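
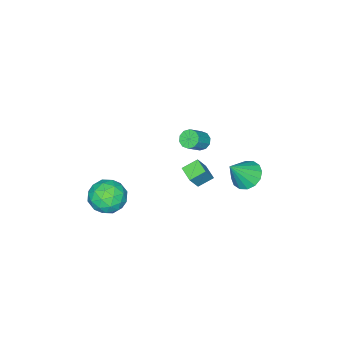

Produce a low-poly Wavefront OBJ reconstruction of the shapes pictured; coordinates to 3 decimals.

v -1.028 1.28 2.058
v -0.639 1.15 1.619
v 0.316 1.091 2.484
v -0.072 1.22 2.922
v -0.65 1.519 1.657
v 0.305 1.459 2.522
v -0.806 1.796 1.848
v 0.15 1.737 2.713
v -1.046 1.876 2.119
v -0.091 1.817 2.983
v -1.279 1.728 2.366
v -0.324 1.669 3.231
v -1.416 1.409 2.496
v -0.461 1.35 3.361
v -1.405 1.041 2.458
v -0.45 0.981 3.323
v -1.25 0.763 2.267
v -0.294 0.704 3.132
v -1.009 0.683 1.997
v -0.054 0.624 2.861
v -0.776 0.831 1.749
v 0.179 0.772 2.614
v -0.866 0.712 -1.176
v -1.618 1.204 -0.694
v -0.469 1.552 -1.415
v -1.221 2.044 -0.933
v -0.139 0.696 -0.027
v -0.891 1.188 0.455
v 0.258 1.536 -0.266
v -0.494 2.028 0.216
v 3.001 -0.875 -0.023
v 3.857 -0.276 -0.493
v 3.503 -2.364 -1.007
v 4.359 -1.765 -1.477
v 4.398 -2.045 -0.366
v 4.088 -1.124 0.242
v 3.272 -1.516 -1.742
v 2.962 -0.595 -1.134
v 4.025 -0.672 -1.556
v 4.721 -0.998 -0.706
v 2.639 -1.642 -0.794
v 3.335 -1.968 0.056
v 3.385 -0.445 -0.172
v 3.975 -2.195 -1.328
v 3.998 -2.36 -0.675
v 4.501 -2.007 -0.952
v 3.52 -0.943 0.26
v 4.024 -0.591 -0.016
v 4.342 -1.631 0.058
v 3.336 -2.049 -1.484
v 3.84 -1.697 -1.76
v 2.859 -0.633 -0.548
v 3.362 -0.28 -0.825
v 3.018 -1.009 -1.558
v 3.986 -0.325 -1.073
v 4.282 -1.2 -1.651
v 3.643 -1.054 -1.806
v 3.46 -0.513 -1.449
v 4.395 -0.517 -0.573
v 4.691 -1.392 -1.151
v 4.714 -1.557 -0.498
v 4.531 -1.016 -0.141
v 4.494 -0.75 -1.197
v 2.669 -1.248 -0.349
v 2.965 -2.123 -0.927
v 2.829 -1.624 -1.359
v 2.646 -1.083 -1.002
v 3.078 -1.44 0.151
v 3.374 -2.315 -0.427
v 3.9 -2.127 -0.051
v 3.717 -1.586 0.306
v 2.866 -1.89 -0.303
v -3.456 2.624 -2.097
v -2.669 2.744 -2.668
v -2.384 2.236 -0.703
v -2.76 3.203 -2.471
v -3.037 3.506 -2.173
v -3.426 3.573 -1.855
v -3.823 3.386 -1.602
v -4.122 2.994 -1.481
v -4.243 2.503 -1.525
v -4.152 2.045 -1.722
v -3.875 1.741 -2.02
v -3.486 1.675 -2.338
v -3.089 1.862 -2.591
v -2.79 2.254 -2.712
f 2 1 5
f 2 5 3
f 3 5 6
f 3 6 4
f 5 1 7
f 5 7 6
f 6 7 8
f 6 8 4
f 7 1 9
f 7 9 8
f 8 9 10
f 8 10 4
f 9 1 11
f 9 11 10
f 10 11 12
f 10 12 4
f 11 1 13
f 11 13 12
f 12 13 14
f 12 14 4
f 13 1 15
f 13 15 14
f 14 15 16
f 14 16 4
f 15 1 17
f 15 17 16
f 16 17 18
f 16 18 4
f 17 1 19
f 17 19 18
f 18 19 20
f 18 20 4
f 19 1 21
f 19 21 20
f 20 21 22
f 20 22 4
f 21 1 2
f 21 2 22
f 22 2 3
f 22 3 4
f 24 26 23
f 27 24 23
f 23 26 25
f 25 27 23
f 24 30 26
f 28 24 27
f 28 30 24
f 26 30 25
f 29 27 25
f 25 30 29
f 29 28 27
f 30 28 29
f 31 68 47
f 68 42 71
f 47 71 36
f 68 71 47
f 31 47 43
f 47 36 48
f 43 48 32
f 47 48 43
f 31 43 52
f 43 32 53
f 52 53 38
f 43 53 52
f 31 52 64
f 52 38 67
f 64 67 41
f 52 67 64
f 31 64 68
f 64 41 72
f 68 72 42
f 64 72 68
f 32 48 59
f 48 36 62
f 59 62 40
f 48 62 59
f 36 71 49
f 71 42 70
f 49 70 35
f 71 70 49
f 42 72 69
f 72 41 65
f 69 65 33
f 72 65 69
f 41 67 66
f 67 38 54
f 66 54 37
f 67 54 66
f 38 53 58
f 53 32 55
f 58 55 39
f 53 55 58
f 34 60 46
f 60 40 61
f 46 61 35
f 60 61 46
f 34 46 44
f 46 35 45
f 44 45 33
f 46 45 44
f 34 44 51
f 44 33 50
f 51 50 37
f 44 50 51
f 34 51 56
f 51 37 57
f 56 57 39
f 51 57 56
f 34 56 60
f 56 39 63
f 60 63 40
f 56 63 60
f 35 61 49
f 61 40 62
f 49 62 36
f 61 62 49
f 33 45 69
f 45 35 70
f 69 70 42
f 45 70 69
f 37 50 66
f 50 33 65
f 66 65 41
f 50 65 66
f 39 57 58
f 57 37 54
f 58 54 38
f 57 54 58
f 40 63 59
f 63 39 55
f 59 55 32
f 63 55 59
f 74 73 76
f 74 76 75
f 76 73 77
f 76 77 75
f 77 73 78
f 77 78 75
f 78 73 79
f 78 79 75
f 79 73 80
f 79 80 75
f 80 73 81
f 80 81 75
f 81 73 82
f 81 82 75
f 82 73 83
f 82 83 75
f 83 73 84
f 83 84 75
f 84 73 85
f 84 85 75
f 85 73 86
f 85 86 75
f 86 73 74
f 86 74 75



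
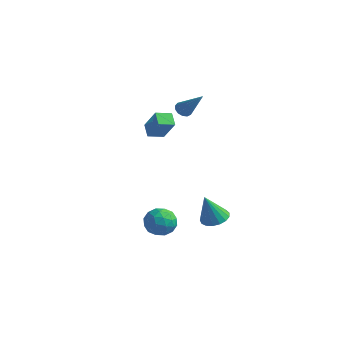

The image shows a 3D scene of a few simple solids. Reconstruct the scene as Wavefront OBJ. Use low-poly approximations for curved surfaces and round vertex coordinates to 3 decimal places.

v -3.857 -1.408 3.481
v -3.013 -1.546 4.701
v -3.418 -0.629 3.265
v -2.574 -0.767 4.485
v -3.286 -1.853 3.035
v -2.442 -1.991 4.255
v -2.847 -1.074 2.819
v -2.003 -1.212 4.039
v -1.263 1.177 -3.661
v -0.753 1.758 -3.39
v -1.537 0.623 -1.959
v -1.104 1.934 -3.389
v -1.492 1.936 -3.451
v -1.827 1.763 -3.561
v -2.033 1.457 -3.693
v -2.063 1.086 -3.819
v -1.909 0.736 -3.908
v -1.608 0.487 -3.94
v -1.227 0.396 -3.909
v -0.855 0.483 -3.821
v -0.576 0.73 -3.696
v -0.455 1.079 -3.563
v -0.519 1.45 -3.452
v -1.695 -2.285 -2.892
v -0.915 -2.748 -2.709
v -2.365 -2.952 -1.731
v -1.585 -3.415 -1.548
v -1.623 -2.5 -1.413
v -1.209 -2.088 -2.13
v -2.071 -3.612 -2.31
v -1.657 -3.2 -3.027
v -1.148 -3.568 -2.348
v -0.871 -2.881 -1.794
v -2.409 -2.819 -2.646
v -2.132 -2.132 -2.092
v -1.246 -2.458 -2.902
v -2.034 -3.242 -1.538
v -2.056 -2.704 -1.458
v -1.598 -2.977 -1.35
v -1.419 -2.07 -2.563
v -0.96 -2.342 -2.454
v -1.376 -2.197 -1.693
v -2.32 -3.358 -1.986
v -1.861 -3.63 -1.877
v -1.682 -2.723 -3.09
v -1.224 -2.996 -2.982
v -1.904 -3.503 -2.747
v -0.925 -3.212 -2.583
v -1.318 -3.604 -1.9
v -1.604 -3.72 -2.348
v -1.361 -3.478 -2.77
v -0.762 -2.809 -2.257
v -1.155 -3.2 -1.574
v -1.178 -2.663 -1.495
v -0.934 -2.421 -1.917
v -0.898 -3.29 -2.045
v -2.125 -2.5 -2.866
v -2.518 -2.891 -2.183
v -2.346 -3.279 -2.523
v -2.102 -3.037 -2.945
v -1.962 -2.096 -2.54
v -2.355 -2.488 -1.857
v -1.919 -2.222 -1.67
v -1.676 -1.98 -2.092
v -2.382 -2.41 -2.395
v -4.375 2.413 2.923
v -4.119 2.821 2.701
v -3.025 2.347 4.357
v -4.316 2.939 2.892
v -4.532 2.89 3.093
v -4.698 2.689 3.24
v -4.761 2.401 3.286
v -4.701 2.117 3.217
v -4.538 1.926 3.055
v -4.323 1.89 2.851
v -4.124 2.02 2.67
v -4.005 2.275 2.569
v -4.003 2.573 2.581
f 2 4 1
f 5 2 1
f 1 4 3
f 3 5 1
f 2 8 4
f 6 2 5
f 6 8 2
f 4 8 3
f 7 5 3
f 3 8 7
f 7 6 5
f 8 6 7
f 10 9 12
f 10 12 11
f 12 9 13
f 12 13 11
f 13 9 14
f 13 14 11
f 14 9 15
f 14 15 11
f 15 9 16
f 15 16 11
f 16 9 17
f 16 17 11
f 17 9 18
f 17 18 11
f 18 9 19
f 18 19 11
f 19 9 20
f 19 20 11
f 20 9 21
f 20 21 11
f 21 9 22
f 21 22 11
f 22 9 23
f 22 23 11
f 23 9 10
f 23 10 11
f 24 61 40
f 61 35 64
f 40 64 29
f 61 64 40
f 24 40 36
f 40 29 41
f 36 41 25
f 40 41 36
f 24 36 45
f 36 25 46
f 45 46 31
f 36 46 45
f 24 45 57
f 45 31 60
f 57 60 34
f 45 60 57
f 24 57 61
f 57 34 65
f 61 65 35
f 57 65 61
f 25 41 52
f 41 29 55
f 52 55 33
f 41 55 52
f 29 64 42
f 64 35 63
f 42 63 28
f 64 63 42
f 35 65 62
f 65 34 58
f 62 58 26
f 65 58 62
f 34 60 59
f 60 31 47
f 59 47 30
f 60 47 59
f 31 46 51
f 46 25 48
f 51 48 32
f 46 48 51
f 27 53 39
f 53 33 54
f 39 54 28
f 53 54 39
f 27 39 37
f 39 28 38
f 37 38 26
f 39 38 37
f 27 37 44
f 37 26 43
f 44 43 30
f 37 43 44
f 27 44 49
f 44 30 50
f 49 50 32
f 44 50 49
f 27 49 53
f 49 32 56
f 53 56 33
f 49 56 53
f 28 54 42
f 54 33 55
f 42 55 29
f 54 55 42
f 26 38 62
f 38 28 63
f 62 63 35
f 38 63 62
f 30 43 59
f 43 26 58
f 59 58 34
f 43 58 59
f 32 50 51
f 50 30 47
f 51 47 31
f 50 47 51
f 33 56 52
f 56 32 48
f 52 48 25
f 56 48 52
f 67 66 69
f 67 69 68
f 69 66 70
f 69 70 68
f 70 66 71
f 70 71 68
f 71 66 72
f 71 72 68
f 72 66 73
f 72 73 68
f 73 66 74
f 73 74 68
f 74 66 75
f 74 75 68
f 75 66 76
f 75 76 68
f 76 66 77
f 76 77 68
f 77 66 78
f 77 78 68
f 78 66 67
f 78 67 68



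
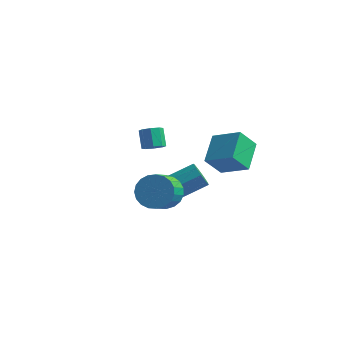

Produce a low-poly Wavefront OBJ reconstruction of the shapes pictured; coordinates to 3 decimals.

v -0.176 0.295 -0.728
v 0.38 0.052 -1.234
v 1.392 0.962 -0.558
v 0.836 1.205 -0.052
v 0.124 0.484 -1.433
v 1.137 1.395 -0.758
v -0.272 0.828 -1.303
v 0.741 1.738 -0.628
v -0.623 0.922 -0.903
v 0.389 1.833 -0.228
v -0.765 0.723 -0.422
v 0.247 1.633 0.254
v -0.632 0.323 -0.083
v 0.381 1.234 0.592
v -0.285 -0.09 -0.046
v 0.727 0.821 0.629
v 0.113 -0.323 -0.328
v 1.125 0.588 0.347
v 0.375 -0.267 -0.797
v 1.388 0.644 -0.122
v 0.66 -2.75 1.088
v 1.057 -3.283 0.289
v 1.158 -4.563 1.192
v 0.76 -4.03 1.992
v 1.413 -3.123 0.476
v 1.514 -4.403 1.379
v 1.638 -2.899 0.769
v 1.739 -4.178 1.672
v 1.694 -2.648 1.117
v 1.795 -3.928 2.02
v 1.571 -2.416 1.46
v 1.672 -3.696 2.364
v 1.291 -2.241 1.739
v 1.392 -3.521 2.643
v 0.901 -2.154 1.905
v 1.002 -3.434 2.809
v 0.47 -2.17 1.931
v 0.571 -3.45 2.834
v 0.071 -2.287 1.81
v 0.172 -3.567 2.714
v -0.226 -2.483 1.565
v -0.125 -3.763 2.468
v -0.369 -2.726 1.237
v -0.269 -4.006 2.141
v -0.335 -2.973 0.884
v -0.235 -4.253 1.787
v -0.129 -3.181 0.565
v -0.028 -4.461 1.469
v 0.213 -3.315 0.338
v 0.314 -4.595 1.241
v 0.633 -3.351 0.24
v 0.734 -4.631 1.143
v -2.677 2.754 0.005
v -2.109 3.081 0.08
v -2.595 3.714 0.99
v -3.163 3.386 0.915
v -2.422 3.309 -0.245
v -2.907 3.941 0.665
v -2.885 3.211 -0.423
v -3.37 3.844 0.487
v -3.226 2.845 -0.351
v -3.711 3.478 0.559
v -3.245 2.426 -0.07
v -3.731 3.059 0.84
v -2.933 2.199 0.255
v -3.418 2.831 1.165
v -2.47 2.296 0.433
v -2.955 2.929 1.343
v -2.129 2.662 0.361
v -2.614 3.295 1.271
v 1.842 -0.548 2.399
v 3.416 -0.636 3.203
v 1.526 1.081 3.194
v 3.1 0.994 3.998
v 2.46 0.126 1.262
v 4.034 0.039 2.066
v 2.144 1.756 2.057
v 3.718 1.668 2.861
v 1.648 2.434 1.731
v 1.985 2.097 1.5
v 2.252 2.246 2.889
v 2.099 2.322 1.477
v 2.11 2.573 1.512
v 2.015 2.792 1.597
v 1.835 2.929 1.713
v 1.613 2.953 1.833
v 1.399 2.858 1.93
v 1.241 2.665 1.981
v 1.177 2.42 1.974
v 1.221 2.178 1.912
v 1.362 1.994 1.809
v 1.569 1.912 1.687
v 1.794 1.949 1.576
f 2 1 5
f 2 5 3
f 3 5 6
f 3 6 4
f 5 1 7
f 5 7 6
f 6 7 8
f 6 8 4
f 7 1 9
f 7 9 8
f 8 9 10
f 8 10 4
f 9 1 11
f 9 11 10
f 10 11 12
f 10 12 4
f 11 1 13
f 11 13 12
f 12 13 14
f 12 14 4
f 13 1 15
f 13 15 14
f 14 15 16
f 14 16 4
f 15 1 17
f 15 17 16
f 16 17 18
f 16 18 4
f 17 1 19
f 17 19 18
f 18 19 20
f 18 20 4
f 19 1 2
f 19 2 20
f 20 2 3
f 20 3 4
f 22 21 25
f 22 25 23
f 23 25 26
f 23 26 24
f 25 21 27
f 25 27 26
f 26 27 28
f 26 28 24
f 27 21 29
f 27 29 28
f 28 29 30
f 28 30 24
f 29 21 31
f 29 31 30
f 30 31 32
f 30 32 24
f 31 21 33
f 31 33 32
f 32 33 34
f 32 34 24
f 33 21 35
f 33 35 34
f 34 35 36
f 34 36 24
f 35 21 37
f 35 37 36
f 36 37 38
f 36 38 24
f 37 21 39
f 37 39 38
f 38 39 40
f 38 40 24
f 39 21 41
f 39 41 40
f 40 41 42
f 40 42 24
f 41 21 43
f 41 43 42
f 42 43 44
f 42 44 24
f 43 21 45
f 43 45 44
f 44 45 46
f 44 46 24
f 45 21 47
f 45 47 46
f 46 47 48
f 46 48 24
f 47 21 49
f 47 49 48
f 48 49 50
f 48 50 24
f 49 21 51
f 49 51 50
f 50 51 52
f 50 52 24
f 51 21 22
f 51 22 52
f 52 22 23
f 52 23 24
f 54 53 57
f 54 57 55
f 55 57 58
f 55 58 56
f 57 53 59
f 57 59 58
f 58 59 60
f 58 60 56
f 59 53 61
f 59 61 60
f 60 61 62
f 60 62 56
f 61 53 63
f 61 63 62
f 62 63 64
f 62 64 56
f 63 53 65
f 63 65 64
f 64 65 66
f 64 66 56
f 65 53 67
f 65 67 66
f 66 67 68
f 66 68 56
f 67 53 69
f 67 69 68
f 68 69 70
f 68 70 56
f 69 53 54
f 69 54 70
f 70 54 55
f 70 55 56
f 72 74 71
f 75 72 71
f 71 74 73
f 73 75 71
f 72 78 74
f 76 72 75
f 76 78 72
f 74 78 73
f 77 75 73
f 73 78 77
f 77 76 75
f 78 76 77
f 80 79 82
f 80 82 81
f 82 79 83
f 82 83 81
f 83 79 84
f 83 84 81
f 84 79 85
f 84 85 81
f 85 79 86
f 85 86 81
f 86 79 87
f 86 87 81
f 87 79 88
f 87 88 81
f 88 79 89
f 88 89 81
f 89 79 90
f 89 90 81
f 90 79 91
f 90 91 81
f 91 79 92
f 91 92 81
f 92 79 93
f 92 93 81
f 93 79 80
f 93 80 81



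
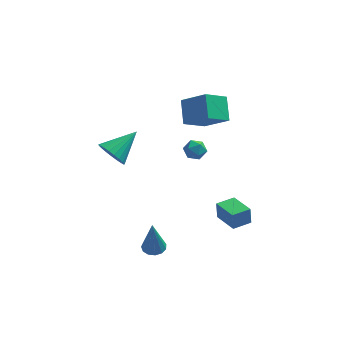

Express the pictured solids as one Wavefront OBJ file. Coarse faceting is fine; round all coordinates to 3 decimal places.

v 3.02 -3.669 -2.072
v 2.962 -3.537 -1.123
v 2.216 -2.47 -2.289
v 2.157 -2.338 -1.34
v 3.903 -3.082 -2.1
v 3.844 -2.95 -1.151
v 3.098 -1.883 -2.317
v 3.04 -1.751 -1.368
v 0.329 3.058 -1.743
v 0.778 3.566 -1.832
v 1.162 2.334 -1.668
v 1.611 2.842 -1.757
v 1.247 2.805 -1.18
v 0.732 3.252 -1.226
v 1.208 2.648 -2.274
v 0.693 3.095 -2.32
v 1.321 3.312 -2.16
v 1.345 3.409 -1.484
v 0.595 2.491 -2.016
v 0.619 2.588 -1.34
v -0.941 -2.785 -4.549
v -0.329 -2.602 -4.507
v -0.999 -3.075 -2.491
v -0.527 -2.303 -4.47
v -0.857 -2.157 -4.459
v -1.213 -2.21 -4.476
v -1.483 -2.446 -4.517
v -1.581 -2.789 -4.568
v -1.476 -3.131 -4.613
v -1.201 -3.363 -4.638
v -0.843 -3.412 -4.635
v -0.517 -3.261 -4.605
v -0.325 -2.96 -4.557
v -3.126 -0.797 1.034
v -2.69 -1.518 1.32
v -1.914 0.297 1.946
v -2.517 -1.445 1.001
v -2.449 -1.259 0.688
v -2.498 -0.994 0.435
v -2.655 -0.694 0.286
v -2.895 -0.413 0.265
v -3.174 -0.197 0.378
v -3.445 -0.086 0.604
v -3.66 -0.097 0.905
v -3.784 -0.23 1.228
v -3.793 -0.46 1.517
v -3.688 -0.749 1.723
v -3.485 -1.046 1.81
v -3.22 -1.3 1.762
v -2.939 -1.467 1.589
v 1.646 2.262 1.461
v 1.481 3.455 2.389
v 0.356 2.909 0.402
v 0.192 4.102 1.33
v 2.728 3.058 0.63
v 2.564 4.251 1.558
v 1.439 3.705 -0.429
v 1.274 4.898 0.499
f 2 4 1
f 5 2 1
f 1 4 3
f 3 5 1
f 2 8 4
f 6 2 5
f 6 8 2
f 4 8 3
f 7 5 3
f 3 8 7
f 7 6 5
f 8 6 7
f 9 20 14
f 9 14 10
f 9 10 16
f 9 16 19
f 9 19 20
f 10 14 18
f 14 20 13
f 20 19 11
f 19 16 15
f 16 10 17
f 12 18 13
f 12 13 11
f 12 11 15
f 12 15 17
f 12 17 18
f 13 18 14
f 11 13 20
f 15 11 19
f 17 15 16
f 18 17 10
f 22 21 24
f 22 24 23
f 24 21 25
f 24 25 23
f 25 21 26
f 25 26 23
f 26 21 27
f 26 27 23
f 27 21 28
f 27 28 23
f 28 21 29
f 28 29 23
f 29 21 30
f 29 30 23
f 30 21 31
f 30 31 23
f 31 21 32
f 31 32 23
f 32 21 33
f 32 33 23
f 33 21 22
f 33 22 23
f 35 34 37
f 35 37 36
f 37 34 38
f 37 38 36
f 38 34 39
f 38 39 36
f 39 34 40
f 39 40 36
f 40 34 41
f 40 41 36
f 41 34 42
f 41 42 36
f 42 34 43
f 42 43 36
f 43 34 44
f 43 44 36
f 44 34 45
f 44 45 36
f 45 34 46
f 45 46 36
f 46 34 47
f 46 47 36
f 47 34 48
f 47 48 36
f 48 34 49
f 48 49 36
f 49 34 50
f 49 50 36
f 50 34 35
f 50 35 36
f 52 54 51
f 55 52 51
f 51 54 53
f 53 55 51
f 52 58 54
f 56 52 55
f 56 58 52
f 54 58 53
f 57 55 53
f 53 58 57
f 57 56 55
f 58 56 57



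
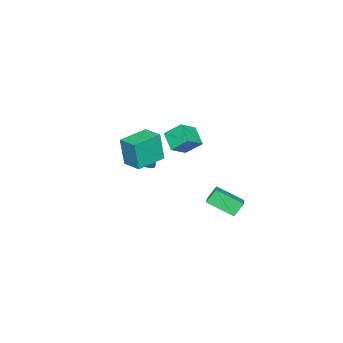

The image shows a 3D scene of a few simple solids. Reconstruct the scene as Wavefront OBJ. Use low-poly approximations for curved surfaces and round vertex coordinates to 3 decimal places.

v -3.645 1.425 -3.328
v -2.495 1.906 -2.784
v -3.919 3.06 -4.194
v -2.769 3.541 -3.65
v -3.111 1.079 -4.15
v -1.961 1.56 -3.606
v -3.385 2.714 -5.016
v -2.235 3.195 -4.472
v -0.998 -2.089 -0.424
v -0.543 -1.727 0.401
v -2.542 -1.811 0.304
v -0.597 -1.36 0.147
v -0.73 -1.137 -0.22
v -0.916 -1.103 -0.627
v -1.118 -1.265 -0.995
v -1.297 -1.589 -1.249
v -1.416 -2.013 -1.34
v -1.453 -2.452 -1.25
v -1.399 -2.819 -0.996
v -1.266 -3.041 -0.629
v -1.08 -3.075 -0.221
v -0.877 -2.914 0.147
v -0.699 -2.589 0.401
v -0.58 -2.166 0.492
v 0.83 1.596 2.149
v 0.082 0.799 2.815
v 0.586 2.509 2.967
v -0.162 1.712 3.633
v 1.862 1.228 2.867
v 1.114 0.431 3.533
v 1.618 2.141 3.685
v 0.87 1.344 4.351
v 0.131 -0.923 1.051
v 0.149 -1.17 2.894
v 0.62 0.207 1.198
v 0.638 -0.04 3.041
v 1.822 -1.64 0.939
v 1.84 -1.887 2.782
v 2.311 -0.51 1.086
v 2.329 -0.757 2.929
f 2 4 1
f 5 2 1
f 1 4 3
f 3 5 1
f 2 8 4
f 6 2 5
f 6 8 2
f 4 8 3
f 7 5 3
f 3 8 7
f 7 6 5
f 8 6 7
f 10 9 12
f 10 12 11
f 12 9 13
f 12 13 11
f 13 9 14
f 13 14 11
f 14 9 15
f 14 15 11
f 15 9 16
f 15 16 11
f 16 9 17
f 16 17 11
f 17 9 18
f 17 18 11
f 18 9 19
f 18 19 11
f 19 9 20
f 19 20 11
f 20 9 21
f 20 21 11
f 21 9 22
f 21 22 11
f 22 9 23
f 22 23 11
f 23 9 24
f 23 24 11
f 24 9 10
f 24 10 11
f 26 28 25
f 29 26 25
f 25 28 27
f 27 29 25
f 26 32 28
f 30 26 29
f 30 32 26
f 28 32 27
f 31 29 27
f 27 32 31
f 31 30 29
f 32 30 31
f 34 36 33
f 37 34 33
f 33 36 35
f 35 37 33
f 34 40 36
f 38 34 37
f 38 40 34
f 36 40 35
f 39 37 35
f 35 40 39
f 39 38 37
f 40 38 39



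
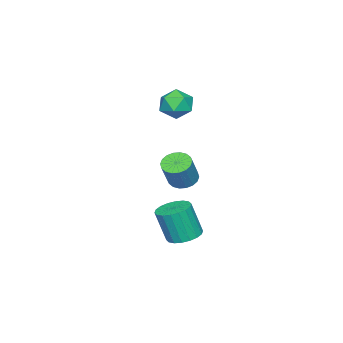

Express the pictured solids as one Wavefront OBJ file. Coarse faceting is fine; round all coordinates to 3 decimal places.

v 2.324 -0.273 -0.463
v 2.927 -0.124 -0.829
v 3.698 -0.039 0.478
v 3.096 -0.187 0.843
v 2.803 0.166 -0.775
v 3.574 0.252 0.532
v 2.584 0.37 -0.659
v 3.355 0.455 0.648
v 2.314 0.446 -0.504
v 3.085 0.532 0.803
v 2.046 0.38 -0.342
v 2.817 0.465 0.965
v 1.833 0.184 -0.203
v 2.604 0.27 1.104
v 1.717 -0.102 -0.116
v 2.488 -0.016 1.191
v 1.722 -0.421 -0.098
v 2.493 -0.336 1.209
v 1.846 -0.712 -0.152
v 2.617 -0.626 1.155
v 2.065 -0.915 -0.268
v 2.836 -0.83 1.039
v 2.335 -0.992 -0.423
v 3.106 -0.906 0.884
v 2.603 -0.925 -0.585
v 3.374 -0.84 0.722
v 2.816 -0.73 -0.724
v 3.587 -0.644 0.583
v 2.932 -0.444 -0.811
v 3.703 -0.358 0.496
v -0.929 -2.171 2.948
v -0.368 -2.396 2.233
v -1.992 -3.104 2.407
v -1.431 -3.329 1.692
v -1.217 -3.606 2.56
v -0.56 -3.029 2.894
v -1.8 -2.471 1.746
v -1.143 -1.894 2.08
v -0.906 -2.581 1.49
v -0.546 -3.283 1.994
v -1.814 -2.217 2.646
v -1.454 -2.919 3.15
v 2.107 -0.331 -4.274
v 2.909 0.006 -4.272
v 3.115 -0.492 -2.544
v 2.313 -0.829 -2.546
v 2.69 0.305 -4.16
v 2.895 -0.193 -2.432
v 2.355 0.478 -4.071
v 2.561 -0.02 -2.343
v 1.971 0.49 -4.021
v 2.177 -0.007 -2.293
v 1.614 0.34 -4.022
v 1.82 -0.158 -2.294
v 1.355 0.057 -4.073
v 1.561 -0.441 -2.345
v 1.245 -0.303 -4.163
v 1.45 -0.8 -2.435
v 1.305 -0.668 -4.276
v 1.511 -1.166 -2.548
v 1.525 -0.967 -4.388
v 1.73 -1.465 -2.66
v 1.859 -1.14 -4.477
v 2.065 -1.638 -2.749
v 2.243 -1.153 -4.527
v 2.449 -1.65 -2.799
v 2.6 -1.002 -4.526
v 2.806 -1.5 -2.798
v 2.859 -0.719 -4.475
v 3.065 -1.217 -2.747
v 2.97 -0.36 -4.385
v 3.175 -0.857 -2.657
f 2 1 5
f 2 5 3
f 3 5 6
f 3 6 4
f 5 1 7
f 5 7 6
f 6 7 8
f 6 8 4
f 7 1 9
f 7 9 8
f 8 9 10
f 8 10 4
f 9 1 11
f 9 11 10
f 10 11 12
f 10 12 4
f 11 1 13
f 11 13 12
f 12 13 14
f 12 14 4
f 13 1 15
f 13 15 14
f 14 15 16
f 14 16 4
f 15 1 17
f 15 17 16
f 16 17 18
f 16 18 4
f 17 1 19
f 17 19 18
f 18 19 20
f 18 20 4
f 19 1 21
f 19 21 20
f 20 21 22
f 20 22 4
f 21 1 23
f 21 23 22
f 22 23 24
f 22 24 4
f 23 1 25
f 23 25 24
f 24 25 26
f 24 26 4
f 25 1 27
f 25 27 26
f 26 27 28
f 26 28 4
f 27 1 29
f 27 29 28
f 28 29 30
f 28 30 4
f 29 1 2
f 29 2 30
f 30 2 3
f 30 3 4
f 31 42 36
f 31 36 32
f 31 32 38
f 31 38 41
f 31 41 42
f 32 36 40
f 36 42 35
f 42 41 33
f 41 38 37
f 38 32 39
f 34 40 35
f 34 35 33
f 34 33 37
f 34 37 39
f 34 39 40
f 35 40 36
f 33 35 42
f 37 33 41
f 39 37 38
f 40 39 32
f 44 43 47
f 44 47 45
f 45 47 48
f 45 48 46
f 47 43 49
f 47 49 48
f 48 49 50
f 48 50 46
f 49 43 51
f 49 51 50
f 50 51 52
f 50 52 46
f 51 43 53
f 51 53 52
f 52 53 54
f 52 54 46
f 53 43 55
f 53 55 54
f 54 55 56
f 54 56 46
f 55 43 57
f 55 57 56
f 56 57 58
f 56 58 46
f 57 43 59
f 57 59 58
f 58 59 60
f 58 60 46
f 59 43 61
f 59 61 60
f 60 61 62
f 60 62 46
f 61 43 63
f 61 63 62
f 62 63 64
f 62 64 46
f 63 43 65
f 63 65 64
f 64 65 66
f 64 66 46
f 65 43 67
f 65 67 66
f 66 67 68
f 66 68 46
f 67 43 69
f 67 69 68
f 68 69 70
f 68 70 46
f 69 43 71
f 69 71 70
f 70 71 72
f 70 72 46
f 71 43 44
f 71 44 72
f 72 44 45
f 72 45 46



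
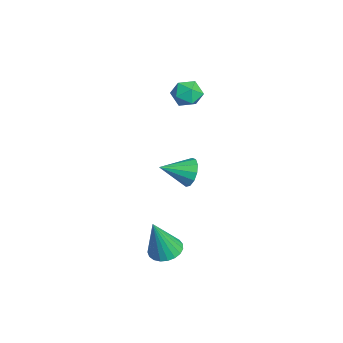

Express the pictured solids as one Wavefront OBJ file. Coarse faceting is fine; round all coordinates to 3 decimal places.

v 2.229 1.514 1.615
v 2.541 1.302 1.061
v 2.271 0.346 2.085
v 2.812 1.409 1.302
v 2.898 1.549 1.642
v 2.771 1.678 1.973
v 2.472 1.755 2.191
v 2.097 1.755 2.226
v 1.763 1.679 2.067
v 1.577 1.551 1.764
v 1.598 1.411 1.414
v 1.82 1.303 1.128
v 2.171 1.263 0.996
v 3.171 0.417 -1.923
v 3.665 0.894 -1.855
v 3.429 -0.097 -0.197
v 3.43 1.04 -1.777
v 3.151 1.077 -1.723
v 2.875 1.001 -1.705
v 2.65 0.824 -1.724
v 2.515 0.576 -1.778
v 2.494 0.301 -1.856
v 2.589 0.046 -1.947
v 2.786 -0.145 -2.033
v 3.048 -0.238 -2.1
v 3.332 -0.218 -2.137
v 3.588 -0.089 -2.137
v 3.772 0.128 -2.099
v 3.852 0.396 -2.032
v 3.814 0.667 -1.945
v -1.638 2.762 3.259
v -1.239 2.23 3.028
v -2.521 2.05 3.372
v -2.122 1.518 3.141
v -1.993 1.807 3.77
v -1.447 2.247 3.7
v -2.313 2.033 2.7
v -1.767 2.473 2.63
v -1.656 1.779 2.682
v -1.458 1.64 3.343
v -2.302 2.64 3.057
v -2.104 2.501 3.718
f 2 1 4
f 2 4 3
f 4 1 5
f 4 5 3
f 5 1 6
f 5 6 3
f 6 1 7
f 6 7 3
f 7 1 8
f 7 8 3
f 8 1 9
f 8 9 3
f 9 1 10
f 9 10 3
f 10 1 11
f 10 11 3
f 11 1 12
f 11 12 3
f 12 1 13
f 12 13 3
f 13 1 2
f 13 2 3
f 15 14 17
f 15 17 16
f 17 14 18
f 17 18 16
f 18 14 19
f 18 19 16
f 19 14 20
f 19 20 16
f 20 14 21
f 20 21 16
f 21 14 22
f 21 22 16
f 22 14 23
f 22 23 16
f 23 14 24
f 23 24 16
f 24 14 25
f 24 25 16
f 25 14 26
f 25 26 16
f 26 14 27
f 26 27 16
f 27 14 28
f 27 28 16
f 28 14 29
f 28 29 16
f 29 14 30
f 29 30 16
f 30 14 15
f 30 15 16
f 31 42 36
f 31 36 32
f 31 32 38
f 31 38 41
f 31 41 42
f 32 36 40
f 36 42 35
f 42 41 33
f 41 38 37
f 38 32 39
f 34 40 35
f 34 35 33
f 34 33 37
f 34 37 39
f 34 39 40
f 35 40 36
f 33 35 42
f 37 33 41
f 39 37 38
f 40 39 32



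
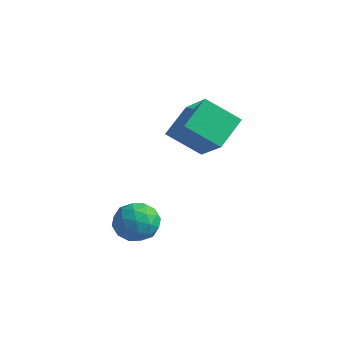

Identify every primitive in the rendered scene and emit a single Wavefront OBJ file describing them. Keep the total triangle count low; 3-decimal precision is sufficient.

v 3.133 -2.419 0.652
v 3.897 -2.225 0.005
v 2.683 -3.715 -0.265
v 3.447 -3.521 -0.912
v 3.65 -3.857 0.029
v 3.927 -3.056 0.596
v 2.653 -2.884 -0.856
v 2.93 -2.083 -0.289
v 3.6 -2.513 -0.928
v 4.216 -3.114 -0.38
v 2.364 -2.826 0.12
v 2.98 -3.427 0.668
v 3.554 -2.208 0.409
v 3.026 -3.732 -0.669
v 3.145 -3.929 -0.116
v 3.594 -3.815 -0.496
v 3.572 -2.696 0.757
v 4.021 -2.583 0.376
v 3.876 -3.541 0.39
v 2.559 -3.357 -0.636
v 3.008 -3.244 -1.017
v 2.986 -2.125 0.236
v 3.435 -2.011 -0.144
v 2.704 -2.399 -0.65
v 3.829 -2.264 -0.52
v 3.564 -3.026 -1.059
v 3.097 -2.651 -1.026
v 3.261 -2.18 -0.692
v 4.191 -2.617 -0.198
v 3.927 -3.379 -0.737
v 4.046 -3.576 -0.184
v 4.209 -3.105 0.15
v 4.016 -2.786 -0.746
v 2.653 -2.561 0.477
v 2.389 -3.323 -0.062
v 2.371 -2.835 -0.41
v 2.534 -2.364 -0.076
v 3.016 -2.914 0.799
v 2.751 -3.676 0.26
v 3.319 -3.76 0.432
v 3.483 -3.289 0.766
v 2.564 -3.154 0.486
v 2.213 -0.242 3.406
v 3.803 -0.813 4.62
v 2.004 1.181 4.35
v 3.594 0.609 5.564
v 3.366 0.651 2.316
v 4.956 0.079 3.53
v 3.157 2.073 3.26
v 4.747 1.502 4.474
f 1 38 17
f 38 12 41
f 17 41 6
f 38 41 17
f 1 17 13
f 17 6 18
f 13 18 2
f 17 18 13
f 1 13 22
f 13 2 23
f 22 23 8
f 13 23 22
f 1 22 34
f 22 8 37
f 34 37 11
f 22 37 34
f 1 34 38
f 34 11 42
f 38 42 12
f 34 42 38
f 2 18 29
f 18 6 32
f 29 32 10
f 18 32 29
f 6 41 19
f 41 12 40
f 19 40 5
f 41 40 19
f 12 42 39
f 42 11 35
f 39 35 3
f 42 35 39
f 11 37 36
f 37 8 24
f 36 24 7
f 37 24 36
f 8 23 28
f 23 2 25
f 28 25 9
f 23 25 28
f 4 30 16
f 30 10 31
f 16 31 5
f 30 31 16
f 4 16 14
f 16 5 15
f 14 15 3
f 16 15 14
f 4 14 21
f 14 3 20
f 21 20 7
f 14 20 21
f 4 21 26
f 21 7 27
f 26 27 9
f 21 27 26
f 4 26 30
f 26 9 33
f 30 33 10
f 26 33 30
f 5 31 19
f 31 10 32
f 19 32 6
f 31 32 19
f 3 15 39
f 15 5 40
f 39 40 12
f 15 40 39
f 7 20 36
f 20 3 35
f 36 35 11
f 20 35 36
f 9 27 28
f 27 7 24
f 28 24 8
f 27 24 28
f 10 33 29
f 33 9 25
f 29 25 2
f 33 25 29
f 44 46 43
f 47 44 43
f 43 46 45
f 45 47 43
f 44 50 46
f 48 44 47
f 48 50 44
f 46 50 45
f 49 47 45
f 45 50 49
f 49 48 47
f 50 48 49



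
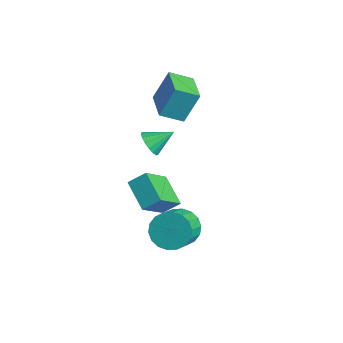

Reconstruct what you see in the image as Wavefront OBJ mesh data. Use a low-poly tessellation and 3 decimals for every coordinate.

v -4.194 2.639 0.475
v -4.045 3.428 2.03
v -3.664 3.647 -0.087
v -3.515 4.436 1.468
v -2.565 1.904 0.692
v -2.416 2.693 2.247
v -2.035 2.912 0.13
v -1.886 3.701 1.685
v 1.095 0.563 -3.994
v 1.758 1.276 -3.765
v 2.549 0.229 -2.797
v 1.885 -0.483 -3.026
v 1.445 1.328 -3.453
v 2.236 0.281 -2.485
v 1.063 1.229 -3.248
v 1.853 0.182 -2.28
v 0.687 0.998 -3.191
v 1.477 -0.049 -2.223
v 0.392 0.681 -3.293
v 1.182 -0.366 -2.325
v 0.236 0.34 -3.533
v 1.026 -0.707 -2.566
v 0.25 0.044 -3.865
v 1.04 -1.003 -2.898
v 0.431 -0.149 -4.223
v 1.222 -1.196 -3.255
v 0.744 -0.201 -4.535
v 1.535 -1.248 -3.567
v 1.127 -0.102 -4.74
v 1.917 -1.149 -3.772
v 1.503 0.129 -4.797
v 2.293 -0.918 -3.829
v 1.798 0.446 -4.695
v 2.588 -0.601 -3.727
v 1.954 0.787 -4.454
v 2.744 -0.26 -3.487
v 1.94 1.083 -4.122
v 2.73 0.036 -3.155
v -1.441 0.639 0.084
v -0.966 0.768 -0.428
v -1.019 1.681 0.736
v -1.242 0.941 -0.527
v -1.563 1.045 -0.486
v -1.856 1.056 -0.314
v -2.054 0.971 -0.051
v -2.111 0.81 0.243
v -2.015 0.611 0.5
v -1.788 0.417 0.662
v -1.481 0.274 0.692
v -1.165 0.215 0.582
v -0.912 0.253 0.358
v -0.78 0.379 0.071
v -0.8 0.565 -0.212
v -2.888 1.471 -4.606
v -2.373 0.031 -3.152
v -2.501 2.222 -4
v -1.985 0.782 -2.546
v -1.375 1.278 -5.334
v -0.859 -0.162 -3.88
v -0.987 2.029 -4.728
v -0.472 0.589 -3.274
f 2 4 1
f 5 2 1
f 1 4 3
f 3 5 1
f 2 8 4
f 6 2 5
f 6 8 2
f 4 8 3
f 7 5 3
f 3 8 7
f 7 6 5
f 8 6 7
f 10 9 13
f 10 13 11
f 11 13 14
f 11 14 12
f 13 9 15
f 13 15 14
f 14 15 16
f 14 16 12
f 15 9 17
f 15 17 16
f 16 17 18
f 16 18 12
f 17 9 19
f 17 19 18
f 18 19 20
f 18 20 12
f 19 9 21
f 19 21 20
f 20 21 22
f 20 22 12
f 21 9 23
f 21 23 22
f 22 23 24
f 22 24 12
f 23 9 25
f 23 25 24
f 24 25 26
f 24 26 12
f 25 9 27
f 25 27 26
f 26 27 28
f 26 28 12
f 27 9 29
f 27 29 28
f 28 29 30
f 28 30 12
f 29 9 31
f 29 31 30
f 30 31 32
f 30 32 12
f 31 9 33
f 31 33 32
f 32 33 34
f 32 34 12
f 33 9 35
f 33 35 34
f 34 35 36
f 34 36 12
f 35 9 37
f 35 37 36
f 36 37 38
f 36 38 12
f 37 9 10
f 37 10 38
f 38 10 11
f 38 11 12
f 40 39 42
f 40 42 41
f 42 39 43
f 42 43 41
f 43 39 44
f 43 44 41
f 44 39 45
f 44 45 41
f 45 39 46
f 45 46 41
f 46 39 47
f 46 47 41
f 47 39 48
f 47 48 41
f 48 39 49
f 48 49 41
f 49 39 50
f 49 50 41
f 50 39 51
f 50 51 41
f 51 39 52
f 51 52 41
f 52 39 53
f 52 53 41
f 53 39 40
f 53 40 41
f 55 57 54
f 58 55 54
f 54 57 56
f 56 58 54
f 55 61 57
f 59 55 58
f 59 61 55
f 57 61 56
f 60 58 56
f 56 61 60
f 60 59 58
f 61 59 60



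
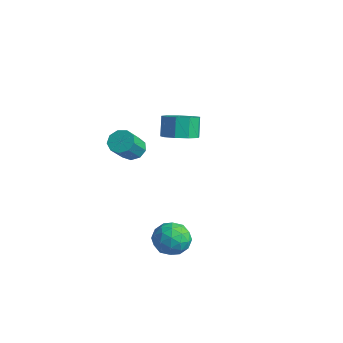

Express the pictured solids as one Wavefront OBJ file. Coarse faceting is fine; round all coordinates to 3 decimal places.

v -1.934 -0.162 -0.551
v -1.595 -0.519 -0.976
v -1.227 -1.434 0.087
v -1.566 -1.078 0.511
v -1.334 -0.206 -0.797
v -0.966 -1.122 0.265
v -1.354 0.127 -0.503
v -0.986 -0.788 0.559
v -1.645 0.325 -0.232
v -1.277 -0.591 0.831
v -2.072 0.295 -0.11
v -1.704 -0.621 0.953
v -2.434 0.051 -0.194
v -2.066 -0.865 0.868
v -2.562 -0.293 -0.446
v -2.194 -1.208 0.617
v -2.396 -0.575 -0.747
v -2.028 -1.491 0.316
v -2.014 -0.665 -0.956
v -1.646 -1.58 0.106
v 2.075 -0.687 -4.367
v 2.707 -0.579 -3.715
v 1.553 -1.881 -3.665
v 2.185 -1.773 -3.013
v 1.502 -1.17 -3.091
v 1.824 -0.432 -3.525
v 2.436 -2.028 -3.855
v 2.758 -1.29 -4.289
v 2.93 -1.408 -3.398
v 2.353 -0.878 -2.926
v 1.907 -1.582 -4.454
v 1.33 -1.052 -3.982
v 2.437 -0.528 -4.103
v 1.823 -1.932 -3.277
v 1.422 -1.577 -3.323
v 1.793 -1.514 -2.94
v 1.918 -0.442 -3.991
v 2.289 -0.379 -3.607
v 1.581 -0.726 -3.241
v 1.971 -2.081 -3.773
v 2.342 -2.018 -3.389
v 2.467 -0.946 -4.44
v 2.838 -0.883 -4.057
v 2.679 -1.734 -4.139
v 2.939 -0.952 -3.533
v 2.633 -1.654 -3.121
v 2.78 -1.804 -3.616
v 2.969 -1.37 -3.871
v 2.6 -0.641 -3.256
v 2.293 -1.343 -2.843
v 1.892 -0.988 -2.889
v 2.081 -0.554 -3.144
v 2.731 -1.128 -3.07
v 1.967 -1.117 -4.537
v 1.66 -1.819 -4.124
v 2.179 -1.906 -4.236
v 2.368 -1.472 -4.491
v 1.627 -0.806 -4.259
v 1.321 -1.508 -3.847
v 1.291 -1.09 -3.509
v 1.48 -0.656 -3.764
v 1.529 -1.332 -4.31
v -3.19 3.56 -2.042
v -2.751 2.899 -1.596
v -3.172 3.299 -0.591
v -3.61 3.96 -1.038
v -2.387 3.402 -1.643
v -2.808 3.802 -0.639
v -2.399 3.979 -1.877
v -2.819 4.378 -0.873
v -2.78 4.359 -2.189
v -3.201 4.759 -1.184
v -3.353 4.366 -2.432
v -3.774 4.766 -1.427
v -3.85 3.996 -2.492
v -4.271 4.395 -1.488
v -4.037 3.421 -2.342
v -4.458 3.821 -1.338
v -3.828 2.912 -2.052
v -4.249 3.312 -1.048
v -3.32 2.706 -1.757
v -3.741 3.106 -0.753
f 2 1 5
f 2 5 3
f 3 5 6
f 3 6 4
f 5 1 7
f 5 7 6
f 6 7 8
f 6 8 4
f 7 1 9
f 7 9 8
f 8 9 10
f 8 10 4
f 9 1 11
f 9 11 10
f 10 11 12
f 10 12 4
f 11 1 13
f 11 13 12
f 12 13 14
f 12 14 4
f 13 1 15
f 13 15 14
f 14 15 16
f 14 16 4
f 15 1 17
f 15 17 16
f 16 17 18
f 16 18 4
f 17 1 19
f 17 19 18
f 18 19 20
f 18 20 4
f 19 1 2
f 19 2 20
f 20 2 3
f 20 3 4
f 21 58 37
f 58 32 61
f 37 61 26
f 58 61 37
f 21 37 33
f 37 26 38
f 33 38 22
f 37 38 33
f 21 33 42
f 33 22 43
f 42 43 28
f 33 43 42
f 21 42 54
f 42 28 57
f 54 57 31
f 42 57 54
f 21 54 58
f 54 31 62
f 58 62 32
f 54 62 58
f 22 38 49
f 38 26 52
f 49 52 30
f 38 52 49
f 26 61 39
f 61 32 60
f 39 60 25
f 61 60 39
f 32 62 59
f 62 31 55
f 59 55 23
f 62 55 59
f 31 57 56
f 57 28 44
f 56 44 27
f 57 44 56
f 28 43 48
f 43 22 45
f 48 45 29
f 43 45 48
f 24 50 36
f 50 30 51
f 36 51 25
f 50 51 36
f 24 36 34
f 36 25 35
f 34 35 23
f 36 35 34
f 24 34 41
f 34 23 40
f 41 40 27
f 34 40 41
f 24 41 46
f 41 27 47
f 46 47 29
f 41 47 46
f 24 46 50
f 46 29 53
f 50 53 30
f 46 53 50
f 25 51 39
f 51 30 52
f 39 52 26
f 51 52 39
f 23 35 59
f 35 25 60
f 59 60 32
f 35 60 59
f 27 40 56
f 40 23 55
f 56 55 31
f 40 55 56
f 29 47 48
f 47 27 44
f 48 44 28
f 47 44 48
f 30 53 49
f 53 29 45
f 49 45 22
f 53 45 49
f 64 63 67
f 64 67 65
f 65 67 68
f 65 68 66
f 67 63 69
f 67 69 68
f 68 69 70
f 68 70 66
f 69 63 71
f 69 71 70
f 70 71 72
f 70 72 66
f 71 63 73
f 71 73 72
f 72 73 74
f 72 74 66
f 73 63 75
f 73 75 74
f 74 75 76
f 74 76 66
f 75 63 77
f 75 77 76
f 76 77 78
f 76 78 66
f 77 63 79
f 77 79 78
f 78 79 80
f 78 80 66
f 79 63 81
f 79 81 80
f 80 81 82
f 80 82 66
f 81 63 64
f 81 64 82
f 82 64 65
f 82 65 66



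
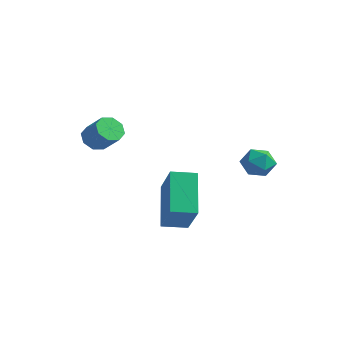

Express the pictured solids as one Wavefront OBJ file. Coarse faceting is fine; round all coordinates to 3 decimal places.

v 0.197 -1.852 -3.259
v -0.755 -0.717 -1.96
v 0.887 -1.114 -3.399
v -0.065 0.021 -2.1
v 1.265 -2.581 -1.84
v 0.313 -1.446 -0.541
v 1.955 -1.843 -1.98
v 1.003 -0.708 -0.681
v 2.438 1.481 -1.19
v 2.704 1.071 -0.654
v 1.536 1.789 -0.506
v 1.802 1.379 0.03
v 2.148 1.984 -0.17
v 2.706 1.794 -0.592
v 1.534 1.066 -0.568
v 2.092 0.876 -0.99
v 2.145 0.814 -0.269
v 2.525 1.381 -0.024
v 1.715 1.479 -1.136
v 2.095 2.046 -0.891
v -3.088 -1.732 0.262
v -2.775 -1.291 -0.04
v -1.938 -1.367 0.715
v -2.252 -1.808 1.018
v -3.061 -1.113 0.294
v -2.224 -1.19 1.05
v -3.363 -1.298 0.61
v -2.526 -1.374 1.366
v -3.504 -1.737 0.722
v -2.667 -1.813 1.478
v -3.402 -2.173 0.565
v -2.565 -2.249 1.32
v -3.116 -2.35 0.23
v -2.279 -2.427 0.986
v -2.814 -2.166 -0.086
v -1.977 -2.242 0.67
v -2.673 -1.727 -0.198
v -1.836 -1.803 0.558
f 2 4 1
f 5 2 1
f 1 4 3
f 3 5 1
f 2 8 4
f 6 2 5
f 6 8 2
f 4 8 3
f 7 5 3
f 3 8 7
f 7 6 5
f 8 6 7
f 9 20 14
f 9 14 10
f 9 10 16
f 9 16 19
f 9 19 20
f 10 14 18
f 14 20 13
f 20 19 11
f 19 16 15
f 16 10 17
f 12 18 13
f 12 13 11
f 12 11 15
f 12 15 17
f 12 17 18
f 13 18 14
f 11 13 20
f 15 11 19
f 17 15 16
f 18 17 10
f 22 21 25
f 22 25 23
f 23 25 26
f 23 26 24
f 25 21 27
f 25 27 26
f 26 27 28
f 26 28 24
f 27 21 29
f 27 29 28
f 28 29 30
f 28 30 24
f 29 21 31
f 29 31 30
f 30 31 32
f 30 32 24
f 31 21 33
f 31 33 32
f 32 33 34
f 32 34 24
f 33 21 35
f 33 35 34
f 34 35 36
f 34 36 24
f 35 21 37
f 35 37 36
f 36 37 38
f 36 38 24
f 37 21 22
f 37 22 38
f 38 22 23
f 38 23 24



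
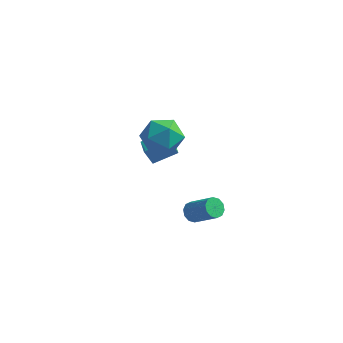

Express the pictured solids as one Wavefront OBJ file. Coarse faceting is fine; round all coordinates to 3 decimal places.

v -0.095 -1.276 -3.143
v 0.315 -1.301 -3.648
v 1.684 -1.609 -2.521
v 1.275 -1.584 -2.017
v 0.297 -0.92 -3.521
v 1.666 -1.228 -2.394
v 0.129 -0.675 -3.251
v 1.498 -0.983 -2.124
v -0.124 -0.659 -2.939
v 1.245 -0.968 -1.812
v -0.366 -0.879 -2.705
v 1.003 -1.188 -1.579
v -0.504 -1.251 -2.639
v 0.865 -1.559 -1.512
v -0.486 -1.632 -2.766
v 0.883 -1.94 -1.639
v -0.318 -1.877 -3.036
v 1.051 -2.185 -1.909
v -0.065 -1.892 -3.348
v 1.304 -2.201 -2.221
v 0.177 -1.672 -3.581
v 1.546 -1.981 -2.455
v -1.881 -2.003 4.034
v -0.783 -1.886 3.493
v -1.457 -3.894 4.487
v -0.359 -3.777 3.946
v -0.595 -3.179 4.995
v -0.857 -2.01 4.715
v -1.383 -3.77 3.265
v -1.645 -2.601 2.985
v -0.475 -2.978 3.018
v 0.013 -2.613 4.087
v -2.253 -3.167 3.893
v -1.765 -2.802 4.962
v -2.392 -1.205 0.062
v -2.819 -1.361 1.009
v -3.007 -0.253 -0.058
v -3.434 -0.409 0.888
v -1.286 -0.411 0.692
v -1.713 -0.567 1.638
v -1.901 0.541 0.571
v -2.328 0.385 1.518
f 2 1 5
f 2 5 3
f 3 5 6
f 3 6 4
f 5 1 7
f 5 7 6
f 6 7 8
f 6 8 4
f 7 1 9
f 7 9 8
f 8 9 10
f 8 10 4
f 9 1 11
f 9 11 10
f 10 11 12
f 10 12 4
f 11 1 13
f 11 13 12
f 12 13 14
f 12 14 4
f 13 1 15
f 13 15 14
f 14 15 16
f 14 16 4
f 15 1 17
f 15 17 16
f 16 17 18
f 16 18 4
f 17 1 19
f 17 19 18
f 18 19 20
f 18 20 4
f 19 1 21
f 19 21 20
f 20 21 22
f 20 22 4
f 21 1 2
f 21 2 22
f 22 2 3
f 22 3 4
f 23 34 28
f 23 28 24
f 23 24 30
f 23 30 33
f 23 33 34
f 24 28 32
f 28 34 27
f 34 33 25
f 33 30 29
f 30 24 31
f 26 32 27
f 26 27 25
f 26 25 29
f 26 29 31
f 26 31 32
f 27 32 28
f 25 27 34
f 29 25 33
f 31 29 30
f 32 31 24
f 36 38 35
f 39 36 35
f 35 38 37
f 37 39 35
f 36 42 38
f 40 36 39
f 40 42 36
f 38 42 37
f 41 39 37
f 37 42 41
f 41 40 39
f 42 40 41



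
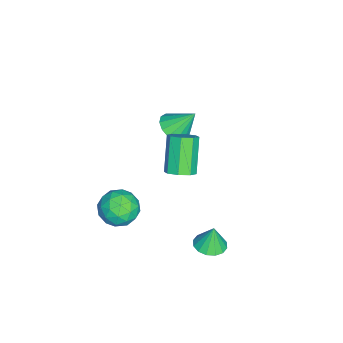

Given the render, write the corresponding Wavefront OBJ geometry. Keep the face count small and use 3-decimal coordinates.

v 1.942 -2.385 -1.986
v 2.51 -1.664 -1.516
v 2.79 -3.576 -1.184
v 3.358 -2.855 -0.714
v 2.36 -2.96 -0.478
v 1.837 -2.224 -0.974
v 3.463 -3.016 -1.726
v 2.94 -2.28 -2.222
v 3.45 -2.055 -1.356
v 2.769 -2.02 -0.584
v 2.531 -3.22 -2.116
v 1.85 -3.185 -1.344
v 2.152 -1.92 -1.822
v 3.148 -3.32 -0.878
v 2.562 -3.382 -0.739
v 2.896 -2.958 -0.464
v 1.756 -2.249 -1.502
v 2.09 -1.825 -1.226
v 2.002 -2.587 -0.616
v 3.21 -3.415 -1.474
v 3.544 -2.991 -1.198
v 2.404 -2.282 -2.236
v 2.738 -1.858 -1.961
v 3.298 -2.653 -2.084
v 3.038 -1.726 -1.451
v 3.536 -2.426 -0.98
v 3.599 -2.521 -1.575
v 3.291 -2.088 -1.866
v 2.638 -1.706 -0.998
v 3.136 -2.406 -0.526
v 2.549 -2.467 -0.387
v 2.242 -2.034 -0.679
v 3.19 -1.935 -0.904
v 2.164 -2.834 -2.174
v 2.662 -3.534 -1.702
v 3.058 -3.206 -2.021
v 2.751 -2.773 -2.313
v 1.764 -2.814 -1.72
v 2.262 -3.514 -1.249
v 2.009 -3.152 -0.834
v 1.701 -2.719 -1.125
v 2.11 -3.305 -1.796
v 0.515 -0.252 -0.408
v 0.956 -0.754 -0.09
v -0.294 -0.889 1.427
v -0.735 -0.388 1.108
v 1.084 -0.224 0.063
v -0.165 -0.359 1.58
v 0.879 0.289 -0.06
v -0.37 0.154 1.457
v 0.461 0.485 -0.387
v -0.789 0.35 1.13
v 0.074 0.249 -0.727
v -1.176 0.114 0.79
v -0.055 -0.281 -0.88
v -1.304 -0.416 0.637
v 0.15 -0.794 -0.757
v -1.099 -0.929 0.76
v 0.569 -0.99 -0.43
v -0.681 -1.125 1.087
v -3.192 -1.314 -1.042
v -2.535 -1.767 -0.603
v -3.328 -0.346 0.162
v -2.311 -1.432 -0.847
v -2.322 -1.065 -1.142
v -2.566 -0.766 -1.411
v -2.978 -0.613 -1.581
v -3.447 -0.647 -1.606
v -3.848 -0.861 -1.48
v -4.073 -1.196 -1.237
v -4.061 -1.562 -0.941
v -3.817 -1.862 -0.672
v -3.405 -2.015 -0.502
v -2.936 -1.98 -0.477
v 2.693 1.578 -3.164
v 3.481 1.56 -3.106
v 2.607 1.722 -1.956
v 3.387 1.955 -3.16
v 3.108 2.248 -3.215
v 2.717 2.362 -3.256
v 2.32 2.266 -3.273
v 2.023 1.985 -3.261
v 1.906 1.595 -3.223
v 1.999 1.201 -3.169
v 2.279 0.907 -3.114
v 2.669 0.794 -3.072
v 3.066 0.89 -3.055
v 3.363 1.171 -3.068
f 1 38 17
f 38 12 41
f 17 41 6
f 38 41 17
f 1 17 13
f 17 6 18
f 13 18 2
f 17 18 13
f 1 13 22
f 13 2 23
f 22 23 8
f 13 23 22
f 1 22 34
f 22 8 37
f 34 37 11
f 22 37 34
f 1 34 38
f 34 11 42
f 38 42 12
f 34 42 38
f 2 18 29
f 18 6 32
f 29 32 10
f 18 32 29
f 6 41 19
f 41 12 40
f 19 40 5
f 41 40 19
f 12 42 39
f 42 11 35
f 39 35 3
f 42 35 39
f 11 37 36
f 37 8 24
f 36 24 7
f 37 24 36
f 8 23 28
f 23 2 25
f 28 25 9
f 23 25 28
f 4 30 16
f 30 10 31
f 16 31 5
f 30 31 16
f 4 16 14
f 16 5 15
f 14 15 3
f 16 15 14
f 4 14 21
f 14 3 20
f 21 20 7
f 14 20 21
f 4 21 26
f 21 7 27
f 26 27 9
f 21 27 26
f 4 26 30
f 26 9 33
f 30 33 10
f 26 33 30
f 5 31 19
f 31 10 32
f 19 32 6
f 31 32 19
f 3 15 39
f 15 5 40
f 39 40 12
f 15 40 39
f 7 20 36
f 20 3 35
f 36 35 11
f 20 35 36
f 9 27 28
f 27 7 24
f 28 24 8
f 27 24 28
f 10 33 29
f 33 9 25
f 29 25 2
f 33 25 29
f 44 43 47
f 44 47 45
f 45 47 48
f 45 48 46
f 47 43 49
f 47 49 48
f 48 49 50
f 48 50 46
f 49 43 51
f 49 51 50
f 50 51 52
f 50 52 46
f 51 43 53
f 51 53 52
f 52 53 54
f 52 54 46
f 53 43 55
f 53 55 54
f 54 55 56
f 54 56 46
f 55 43 57
f 55 57 56
f 56 57 58
f 56 58 46
f 57 43 59
f 57 59 58
f 58 59 60
f 58 60 46
f 59 43 44
f 59 44 60
f 60 44 45
f 60 45 46
f 62 61 64
f 62 64 63
f 64 61 65
f 64 65 63
f 65 61 66
f 65 66 63
f 66 61 67
f 66 67 63
f 67 61 68
f 67 68 63
f 68 61 69
f 68 69 63
f 69 61 70
f 69 70 63
f 70 61 71
f 70 71 63
f 71 61 72
f 71 72 63
f 72 61 73
f 72 73 63
f 73 61 74
f 73 74 63
f 74 61 62
f 74 62 63
f 76 75 78
f 76 78 77
f 78 75 79
f 78 79 77
f 79 75 80
f 79 80 77
f 80 75 81
f 80 81 77
f 81 75 82
f 81 82 77
f 82 75 83
f 82 83 77
f 83 75 84
f 83 84 77
f 84 75 85
f 84 85 77
f 85 75 86
f 85 86 77
f 86 75 87
f 86 87 77
f 87 75 88
f 87 88 77
f 88 75 76
f 88 76 77



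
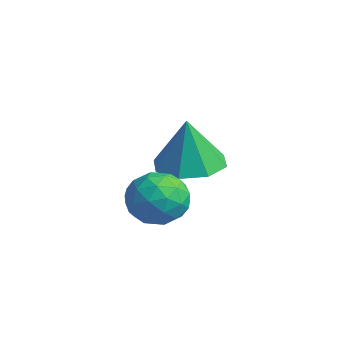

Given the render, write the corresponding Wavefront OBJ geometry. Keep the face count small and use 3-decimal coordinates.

v 2.913 2.068 0.342
v 3.242 2.505 -0.181
v 3.638 1.135 0.021
v 3.967 1.572 -0.502
v 4.079 1.712 0.233
v 3.631 2.289 0.432
v 3.249 1.351 -0.592
v 2.801 1.928 -0.393
v 3.45 2.062 -0.758
v 3.963 2.285 -0.248
v 2.917 1.355 0.088
v 3.43 1.578 0.598
v 3.014 2.369 0.109
v 3.866 1.271 -0.269
v 3.932 1.354 0.163
v 4.126 1.611 -0.144
v 3.242 2.242 0.469
v 3.436 2.498 0.162
v 3.928 2.032 0.405
v 3.444 1.142 -0.322
v 3.638 1.398 -0.629
v 2.754 2.029 -0.016
v 2.948 2.286 -0.323
v 2.952 1.608 -0.565
v 3.33 2.365 -0.538
v 3.756 1.816 -0.727
v 3.334 1.686 -0.779
v 3.07 2.025 -0.663
v 3.631 2.496 -0.238
v 4.058 1.947 -0.427
v 4.123 2.03 0.005
v 3.86 2.369 0.122
v 3.754 2.235 -0.578
v 2.822 1.693 0.267
v 3.249 1.144 0.078
v 3.02 1.271 -0.282
v 2.757 1.61 -0.165
v 3.124 1.824 0.567
v 3.55 1.275 0.378
v 3.81 1.615 0.503
v 3.546 1.954 0.619
v 3.126 1.405 0.418
v 1.317 3.756 -0.376
v 1.942 4.36 -0.349
v 1.383 3.624 1.036
v 1.332 4.622 -0.296
v 0.713 4.376 -0.29
v 0.448 3.767 -0.334
v 0.692 3.151 -0.403
v 1.302 2.889 -0.456
v 1.921 3.135 -0.462
v 2.186 3.745 -0.418
f 1 38 17
f 38 12 41
f 17 41 6
f 38 41 17
f 1 17 13
f 17 6 18
f 13 18 2
f 17 18 13
f 1 13 22
f 13 2 23
f 22 23 8
f 13 23 22
f 1 22 34
f 22 8 37
f 34 37 11
f 22 37 34
f 1 34 38
f 34 11 42
f 38 42 12
f 34 42 38
f 2 18 29
f 18 6 32
f 29 32 10
f 18 32 29
f 6 41 19
f 41 12 40
f 19 40 5
f 41 40 19
f 12 42 39
f 42 11 35
f 39 35 3
f 42 35 39
f 11 37 36
f 37 8 24
f 36 24 7
f 37 24 36
f 8 23 28
f 23 2 25
f 28 25 9
f 23 25 28
f 4 30 16
f 30 10 31
f 16 31 5
f 30 31 16
f 4 16 14
f 16 5 15
f 14 15 3
f 16 15 14
f 4 14 21
f 14 3 20
f 21 20 7
f 14 20 21
f 4 21 26
f 21 7 27
f 26 27 9
f 21 27 26
f 4 26 30
f 26 9 33
f 30 33 10
f 26 33 30
f 5 31 19
f 31 10 32
f 19 32 6
f 31 32 19
f 3 15 39
f 15 5 40
f 39 40 12
f 15 40 39
f 7 20 36
f 20 3 35
f 36 35 11
f 20 35 36
f 9 27 28
f 27 7 24
f 28 24 8
f 27 24 28
f 10 33 29
f 33 9 25
f 29 25 2
f 33 25 29
f 44 43 46
f 44 46 45
f 46 43 47
f 46 47 45
f 47 43 48
f 47 48 45
f 48 43 49
f 48 49 45
f 49 43 50
f 49 50 45
f 50 43 51
f 50 51 45
f 51 43 52
f 51 52 45
f 52 43 44
f 52 44 45



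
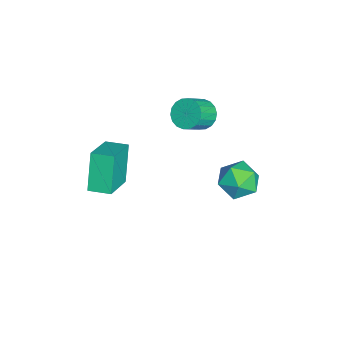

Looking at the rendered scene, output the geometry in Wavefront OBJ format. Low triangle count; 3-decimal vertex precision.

v -1.064 1.818 -0.063
v -0.603 2.442 0.017
v 0.145 1.787 0.823
v -0.316 1.162 0.743
v -0.837 2.486 0.27
v -0.09 1.83 1.076
v -1.116 2.397 0.456
v -0.369 1.742 1.263
v -1.385 2.194 0.54
v -0.637 1.539 1.346
v -1.59 1.916 0.504
v -0.842 1.261 1.311
v -1.691 1.619 0.356
v -0.943 0.963 1.163
v -1.667 1.361 0.125
v -0.92 0.706 0.931
v -1.525 1.193 -0.143
v -0.777 0.538 0.663
v -1.29 1.15 -0.396
v -0.543 0.494 0.41
v -1.011 1.238 -0.583
v -0.264 0.583 0.224
v -0.743 1.441 -0.666
v 0.005 0.786 0.14
v -0.538 1.719 -0.631
v 0.21 1.064 0.176
v -0.437 2.017 -0.483
v 0.311 1.361 0.324
v -0.46 2.274 -0.251
v 0.287 1.619 0.555
v 1.919 -2.312 -1.687
v 0.989 -2.208 -0.01
v 2.172 -1.306 -1.608
v 1.242 -1.203 0.068
v 3.558 -2.797 -0.748
v 2.628 -2.694 0.928
v 3.811 -1.792 -0.67
v 2.881 -1.688 1.007
v -0.467 4.385 -3.919
v 0.1 4.173 -3.046
v -0.14 2.807 -4.514
v 0.427 2.595 -3.641
v -0.627 2.709 -3.575
v -0.829 3.685 -3.207
v 0.789 3.295 -4.353
v 0.587 4.271 -3.985
v 0.876 3.5 -3.315
v 0.002 3.138 -2.834
v -0.042 3.842 -4.726
v -0.916 3.48 -4.245
f 2 1 5
f 2 5 3
f 3 5 6
f 3 6 4
f 5 1 7
f 5 7 6
f 6 7 8
f 6 8 4
f 7 1 9
f 7 9 8
f 8 9 10
f 8 10 4
f 9 1 11
f 9 11 10
f 10 11 12
f 10 12 4
f 11 1 13
f 11 13 12
f 12 13 14
f 12 14 4
f 13 1 15
f 13 15 14
f 14 15 16
f 14 16 4
f 15 1 17
f 15 17 16
f 16 17 18
f 16 18 4
f 17 1 19
f 17 19 18
f 18 19 20
f 18 20 4
f 19 1 21
f 19 21 20
f 20 21 22
f 20 22 4
f 21 1 23
f 21 23 22
f 22 23 24
f 22 24 4
f 23 1 25
f 23 25 24
f 24 25 26
f 24 26 4
f 25 1 27
f 25 27 26
f 26 27 28
f 26 28 4
f 27 1 29
f 27 29 28
f 28 29 30
f 28 30 4
f 29 1 2
f 29 2 30
f 30 2 3
f 30 3 4
f 32 34 31
f 35 32 31
f 31 34 33
f 33 35 31
f 32 38 34
f 36 32 35
f 36 38 32
f 34 38 33
f 37 35 33
f 33 38 37
f 37 36 35
f 38 36 37
f 39 50 44
f 39 44 40
f 39 40 46
f 39 46 49
f 39 49 50
f 40 44 48
f 44 50 43
f 50 49 41
f 49 46 45
f 46 40 47
f 42 48 43
f 42 43 41
f 42 41 45
f 42 45 47
f 42 47 48
f 43 48 44
f 41 43 50
f 45 41 49
f 47 45 46
f 48 47 40



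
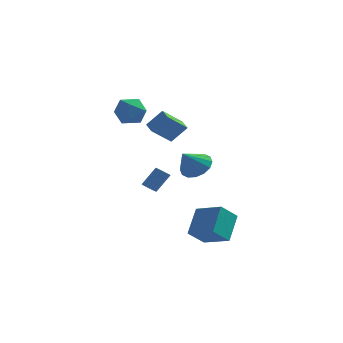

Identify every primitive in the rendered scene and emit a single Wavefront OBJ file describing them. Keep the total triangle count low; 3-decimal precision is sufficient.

v 2.51 -4.416 -4.222
v 2.66 -2.899 -2.777
v 3.298 -3.513 -5.252
v 3.448 -1.996 -3.807
v 4.212 -5.184 -3.593
v 4.362 -3.667 -2.148
v 5 -4.281 -4.623
v 5.15 -2.764 -3.178
v -0.288 -2.714 -1.378
v 0.073 -3.102 -1.404
v 0.79 -2.513 -0.187
v 0.428 -2.126 -0.162
v 0.17 -2.918 -1.55
v 0.887 -2.329 -0.333
v 0.162 -2.688 -1.656
v 0.879 -2.099 -0.44
v 0.051 -2.464 -1.699
v 0.768 -1.875 -0.483
v -0.138 -2.298 -1.669
v 0.579 -1.709 -0.452
v -0.361 -2.226 -1.572
v 0.356 -1.637 -0.355
v -0.568 -2.267 -1.43
v 0.149 -1.678 -0.214
v -0.71 -2.41 -1.277
v 0.006 -1.821 -0.06
v -0.756 -2.623 -1.147
v -0.04 -2.034 0.07
v -0.695 -2.857 -1.07
v 0.022 -2.268 0.147
v -0.541 -3.058 -1.063
v 0.176 -2.469 0.153
v -0.329 -3.181 -1.129
v 0.388 -2.592 0.088
v -0.107 -3.196 -1.252
v 0.61 -2.607 -0.035
v -0.578 3.893 0.259
v -1.624 2.908 1.409
v -1.133 4.753 0.49
v -2.179 3.769 1.641
v 0.399 4.211 1.419
v -0.647 3.227 2.57
v -0.156 5.072 1.651
v -1.202 4.087 2.801
v -2.905 2.944 3.617
v -2.233 2.251 4.293
v -3.147 1.509 2.387
v -2.475 0.816 3.063
v -3.538 1.155 3.44
v -3.389 2.042 4.2
v -1.991 1.718 2.48
v -1.842 2.605 3.24
v -1.669 1.493 3.59
v -2.625 1.146 4.183
v -2.755 2.614 2.497
v -3.711 2.267 3.09
v 2.593 -2.653 0.683
v 3.591 -2.716 1.116
v 1.987 -3.627 1.937
v 3.357 -2.262 1.355
v 2.918 -1.913 1.414
v 2.391 -1.762 1.277
v 1.919 -1.85 0.98
v 1.628 -2.153 0.604
v 1.595 -2.59 0.249
v 1.83 -3.044 0.01
v 2.269 -3.394 -0.049
v 2.795 -3.545 0.089
v 3.267 -3.457 0.385
v 3.558 -3.153 0.761
f 2 4 1
f 5 2 1
f 1 4 3
f 3 5 1
f 2 8 4
f 6 2 5
f 6 8 2
f 4 8 3
f 7 5 3
f 3 8 7
f 7 6 5
f 8 6 7
f 10 9 13
f 10 13 11
f 11 13 14
f 11 14 12
f 13 9 15
f 13 15 14
f 14 15 16
f 14 16 12
f 15 9 17
f 15 17 16
f 16 17 18
f 16 18 12
f 17 9 19
f 17 19 18
f 18 19 20
f 18 20 12
f 19 9 21
f 19 21 20
f 20 21 22
f 20 22 12
f 21 9 23
f 21 23 22
f 22 23 24
f 22 24 12
f 23 9 25
f 23 25 24
f 24 25 26
f 24 26 12
f 25 9 27
f 25 27 26
f 26 27 28
f 26 28 12
f 27 9 29
f 27 29 28
f 28 29 30
f 28 30 12
f 29 9 31
f 29 31 30
f 30 31 32
f 30 32 12
f 31 9 33
f 31 33 32
f 32 33 34
f 32 34 12
f 33 9 35
f 33 35 34
f 34 35 36
f 34 36 12
f 35 9 10
f 35 10 36
f 36 10 11
f 36 11 12
f 38 40 37
f 41 38 37
f 37 40 39
f 39 41 37
f 38 44 40
f 42 38 41
f 42 44 38
f 40 44 39
f 43 41 39
f 39 44 43
f 43 42 41
f 44 42 43
f 45 56 50
f 45 50 46
f 45 46 52
f 45 52 55
f 45 55 56
f 46 50 54
f 50 56 49
f 56 55 47
f 55 52 51
f 52 46 53
f 48 54 49
f 48 49 47
f 48 47 51
f 48 51 53
f 48 53 54
f 49 54 50
f 47 49 56
f 51 47 55
f 53 51 52
f 54 53 46
f 58 57 60
f 58 60 59
f 60 57 61
f 60 61 59
f 61 57 62
f 61 62 59
f 62 57 63
f 62 63 59
f 63 57 64
f 63 64 59
f 64 57 65
f 64 65 59
f 65 57 66
f 65 66 59
f 66 57 67
f 66 67 59
f 67 57 68
f 67 68 59
f 68 57 69
f 68 69 59
f 69 57 70
f 69 70 59
f 70 57 58
f 70 58 59



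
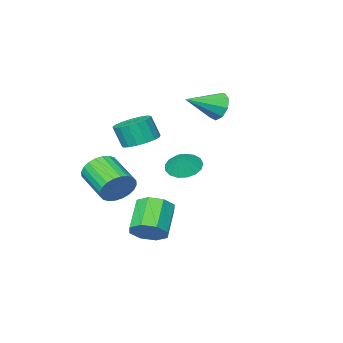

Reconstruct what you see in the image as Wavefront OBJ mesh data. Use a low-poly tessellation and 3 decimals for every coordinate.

v 2.214 3.799 0.437
v 2.83 3.063 0.388
v 2.706 4.141 1.443
v 3.046 3.403 0.166
v 3.072 3.833 0.007
v 2.901 4.256 -0.054
v 2.573 4.573 -0.002
v 2.163 4.713 0.151
v 1.765 4.644 0.369
v 1.469 4.381 0.603
v 1.345 3.985 0.799
v 1.419 3.546 0.912
v 1.676 3.165 0.917
v 2.056 2.929 0.811
v 2.473 2.892 0.62
v -2.622 0.085 2.369
v -2.226 0.371 1.543
v -0.738 -0.265 3.151
v -2.298 0.884 1.946
v -2.522 1.023 2.548
v -2.793 0.723 3.066
v -2.983 0.125 3.257
v -3.005 -0.492 3.034
v -2.848 -0.839 2.499
v -2.585 -0.753 1.903
v -2.339 -0.276 1.526
v 1.11 -1.588 0.166
v 2.141 -1.711 -0.096
v 2.42 -2.156 1.213
v 1.39 -2.032 1.474
v 2.114 -1.228 0.074
v 2.393 -1.673 1.382
v 1.858 -0.828 0.265
v 2.137 -1.273 1.573
v 1.43 -0.602 0.433
v 1.709 -1.047 1.741
v 0.929 -0.602 0.54
v 1.208 -1.046 1.848
v 0.47 -0.827 0.561
v 0.749 -1.272 1.869
v 0.157 -1.227 0.492
v 0.436 -1.672 1.8
v 0.063 -1.709 0.348
v 0.342 -2.154 1.656
v 0.209 -2.164 0.162
v 0.488 -2.609 1.471
v 0.561 -2.486 -0.023
v 0.84 -2.931 1.286
v 1.039 -2.603 -0.164
v 1.318 -3.048 1.144
v 1.534 -2.487 -0.23
v 1.813 -2.932 1.078
v 1.931 -2.165 -0.206
v 2.21 -2.61 1.103
v 3.26 2.23 -4.506
v 3.848 1.38 -4.693
v 2.688 0.301 -3.441
v 2.1 1.15 -3.254
v 4.119 1.811 -4.071
v 2.959 0.732 -2.819
v 3.887 2.487 -3.704
v 2.726 1.408 -2.451
v 3.287 3.012 -3.807
v 2.127 1.933 -2.554
v 2.672 3.079 -4.319
v 1.512 2 -3.067
v 2.401 2.648 -4.941
v 1.241 1.569 -3.689
v 2.634 1.972 -5.309
v 1.473 0.893 -4.056
v 3.233 1.447 -5.206
v 2.073 0.368 -3.953
v 3.099 -0.76 -2.503
v 3.57 -0.45 -1.594
v 3.431 -2.43 -0.847
v 2.961 -2.74 -1.757
v 3.168 -0.388 -1.502
v 3.029 -2.367 -0.756
v 2.755 -0.382 -1.563
v 2.616 -2.361 -0.817
v 2.394 -0.434 -1.768
v 2.255 -2.413 -1.021
v 2.141 -0.535 -2.084
v 2.002 -2.514 -1.338
v 2.034 -0.671 -2.464
v 1.895 -2.65 -1.718
v 2.089 -0.82 -2.85
v 1.95 -2.799 -2.103
v 2.298 -0.96 -3.183
v 2.159 -2.94 -2.437
v 2.629 -1.07 -3.413
v 2.49 -3.05 -2.666
v 3.031 -1.133 -3.504
v 2.892 -3.112 -2.758
v 3.444 -1.139 -3.443
v 3.305 -3.118 -2.697
v 3.805 -1.087 -3.239
v 3.666 -3.066 -2.492
v 4.058 -0.986 -2.922
v 3.919 -2.965 -2.176
v 4.165 -0.85 -2.542
v 4.026 -2.829 -1.796
v 4.11 -0.701 -2.157
v 3.971 -2.68 -1.41
v 3.901 -0.56 -1.823
v 3.762 -2.54 -1.077
f 2 1 4
f 2 4 3
f 4 1 5
f 4 5 3
f 5 1 6
f 5 6 3
f 6 1 7
f 6 7 3
f 7 1 8
f 7 8 3
f 8 1 9
f 8 9 3
f 9 1 10
f 9 10 3
f 10 1 11
f 10 11 3
f 11 1 12
f 11 12 3
f 12 1 13
f 12 13 3
f 13 1 14
f 13 14 3
f 14 1 15
f 14 15 3
f 15 1 2
f 15 2 3
f 17 16 19
f 17 19 18
f 19 16 20
f 19 20 18
f 20 16 21
f 20 21 18
f 21 16 22
f 21 22 18
f 22 16 23
f 22 23 18
f 23 16 24
f 23 24 18
f 24 16 25
f 24 25 18
f 25 16 26
f 25 26 18
f 26 16 17
f 26 17 18
f 28 27 31
f 28 31 29
f 29 31 32
f 29 32 30
f 31 27 33
f 31 33 32
f 32 33 34
f 32 34 30
f 33 27 35
f 33 35 34
f 34 35 36
f 34 36 30
f 35 27 37
f 35 37 36
f 36 37 38
f 36 38 30
f 37 27 39
f 37 39 38
f 38 39 40
f 38 40 30
f 39 27 41
f 39 41 40
f 40 41 42
f 40 42 30
f 41 27 43
f 41 43 42
f 42 43 44
f 42 44 30
f 43 27 45
f 43 45 44
f 44 45 46
f 44 46 30
f 45 27 47
f 45 47 46
f 46 47 48
f 46 48 30
f 47 27 49
f 47 49 48
f 48 49 50
f 48 50 30
f 49 27 51
f 49 51 50
f 50 51 52
f 50 52 30
f 51 27 53
f 51 53 52
f 52 53 54
f 52 54 30
f 53 27 28
f 53 28 54
f 54 28 29
f 54 29 30
f 56 55 59
f 56 59 57
f 57 59 60
f 57 60 58
f 59 55 61
f 59 61 60
f 60 61 62
f 60 62 58
f 61 55 63
f 61 63 62
f 62 63 64
f 62 64 58
f 63 55 65
f 63 65 64
f 64 65 66
f 64 66 58
f 65 55 67
f 65 67 66
f 66 67 68
f 66 68 58
f 67 55 69
f 67 69 68
f 68 69 70
f 68 70 58
f 69 55 71
f 69 71 70
f 70 71 72
f 70 72 58
f 71 55 56
f 71 56 72
f 72 56 57
f 72 57 58
f 74 73 77
f 74 77 75
f 75 77 78
f 75 78 76
f 77 73 79
f 77 79 78
f 78 79 80
f 78 80 76
f 79 73 81
f 79 81 80
f 80 81 82
f 80 82 76
f 81 73 83
f 81 83 82
f 82 83 84
f 82 84 76
f 83 73 85
f 83 85 84
f 84 85 86
f 84 86 76
f 85 73 87
f 85 87 86
f 86 87 88
f 86 88 76
f 87 73 89
f 87 89 88
f 88 89 90
f 88 90 76
f 89 73 91
f 89 91 90
f 90 91 92
f 90 92 76
f 91 73 93
f 91 93 92
f 92 93 94
f 92 94 76
f 93 73 95
f 93 95 94
f 94 95 96
f 94 96 76
f 95 73 97
f 95 97 96
f 96 97 98
f 96 98 76
f 97 73 99
f 97 99 98
f 98 99 100
f 98 100 76
f 99 73 101
f 99 101 100
f 100 101 102
f 100 102 76
f 101 73 103
f 101 103 102
f 102 103 104
f 102 104 76
f 103 73 105
f 103 105 104
f 104 105 106
f 104 106 76
f 105 73 74
f 105 74 106
f 106 74 75
f 106 75 76



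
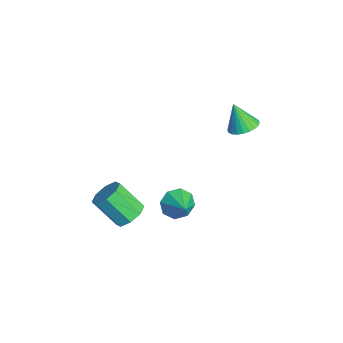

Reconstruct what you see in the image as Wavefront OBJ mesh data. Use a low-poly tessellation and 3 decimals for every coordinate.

v -0.753 0.832 2.334
v -0.416 0.289 2.304
v -1.147 0.528 3.426
v -0.25 0.444 2.408
v -0.16 0.658 2.5
v -0.16 0.898 2.567
v -0.251 1.129 2.598
v -0.418 1.314 2.59
v -0.636 1.426 2.542
v -0.872 1.448 2.463
v -1.09 1.376 2.364
v -1.256 1.221 2.261
v -1.346 1.007 2.169
v -1.345 0.767 2.102
v -1.255 0.536 2.07
v -1.088 0.351 2.079
v -0.87 0.239 2.126
v -0.634 0.217 2.205
v -0.562 -1.796 -1.745
v -0.251 -1.473 -2.296
v 0.342 -1.724 -1.195
v -0.487 -1.121 -1.955
v -0.767 -1.165 -1.491
v -0.926 -1.579 -1.176
v -0.872 -2.119 -1.194
v -0.636 -2.47 -1.536
v -0.356 -2.426 -2
v -0.197 -2.013 -2.315
v -1.017 -3.558 -2.492
v -0.598 -3.246 -2.026
v -1.204 -4.05 -0.942
v -1.623 -4.362 -1.408
v -1.061 -2.985 -2.092
v -1.668 -3.789 -1.008
v -1.498 -3.06 -2.393
v -2.105 -3.864 -1.308
v -1.654 -3.427 -2.751
v -2.26 -4.23 -1.667
v -1.436 -3.87 -2.958
v -2.042 -4.674 -1.874
v -0.972 -4.131 -2.892
v -1.579 -4.935 -1.808
v -0.535 -4.056 -2.592
v -1.142 -4.86 -1.507
v -0.38 -3.69 -2.233
v -0.986 -4.493 -1.149
f 2 1 4
f 2 4 3
f 4 1 5
f 4 5 3
f 5 1 6
f 5 6 3
f 6 1 7
f 6 7 3
f 7 1 8
f 7 8 3
f 8 1 9
f 8 9 3
f 9 1 10
f 9 10 3
f 10 1 11
f 10 11 3
f 11 1 12
f 11 12 3
f 12 1 13
f 12 13 3
f 13 1 14
f 13 14 3
f 14 1 15
f 14 15 3
f 15 1 16
f 15 16 3
f 16 1 17
f 16 17 3
f 17 1 18
f 17 18 3
f 18 1 2
f 18 2 3
f 20 19 22
f 20 22 21
f 22 19 23
f 22 23 21
f 23 19 24
f 23 24 21
f 24 19 25
f 24 25 21
f 25 19 26
f 25 26 21
f 26 19 27
f 26 27 21
f 27 19 28
f 27 28 21
f 28 19 20
f 28 20 21
f 30 29 33
f 30 33 31
f 31 33 34
f 31 34 32
f 33 29 35
f 33 35 34
f 34 35 36
f 34 36 32
f 35 29 37
f 35 37 36
f 36 37 38
f 36 38 32
f 37 29 39
f 37 39 38
f 38 39 40
f 38 40 32
f 39 29 41
f 39 41 40
f 40 41 42
f 40 42 32
f 41 29 43
f 41 43 42
f 42 43 44
f 42 44 32
f 43 29 45
f 43 45 44
f 44 45 46
f 44 46 32
f 45 29 30
f 45 30 46
f 46 30 31
f 46 31 32



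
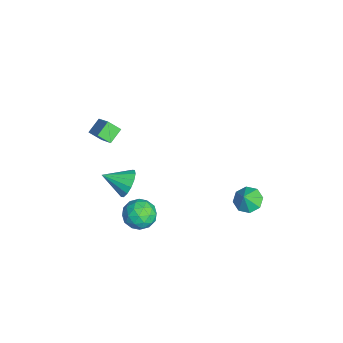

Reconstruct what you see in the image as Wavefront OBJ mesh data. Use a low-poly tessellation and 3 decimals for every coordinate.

v 2.102 -1.539 -1.635
v 2.871 -1.65 -0.927
v 2.529 -3.03 -2.333
v 3.298 -3.141 -1.625
v 2.293 -3.2 -1.323
v 2.029 -2.278 -0.891
v 3.371 -2.402 -2.369
v 3.107 -1.48 -1.937
v 3.656 -2.183 -1.38
v 2.989 -2.677 -0.734
v 2.411 -2.003 -2.526
v 1.744 -2.497 -1.88
v 2.449 -1.463 -1.219
v 2.951 -3.217 -2.041
v 2.36 -3.251 -1.863
v 2.812 -3.317 -1.447
v 1.954 -1.833 -1.199
v 2.406 -1.898 -0.782
v 2.066 -2.809 -1.015
v 2.994 -2.782 -2.478
v 3.446 -2.847 -2.061
v 2.588 -1.363 -1.813
v 3.04 -1.429 -1.397
v 3.334 -1.871 -2.245
v 3.362 -1.842 -1.07
v 3.613 -2.719 -1.48
v 3.656 -2.284 -1.917
v 3.501 -1.742 -1.664
v 2.97 -2.133 -0.69
v 3.221 -3.009 -1.1
v 2.63 -3.044 -0.923
v 2.475 -2.502 -0.669
v 3.431 -2.446 -0.956
v 2.179 -1.671 -2.16
v 2.43 -2.547 -2.57
v 2.925 -2.178 -2.591
v 2.77 -1.636 -2.337
v 1.787 -1.961 -1.78
v 2.038 -2.838 -2.19
v 1.899 -2.938 -1.596
v 1.744 -2.396 -1.343
v 1.969 -2.234 -2.304
v 2.552 3.814 -1.243
v 3.008 3.217 -1.7
v 3.008 3.486 -0.357
v 3.332 3.805 -1.649
v 3.199 4.399 -1.36
v 2.686 4.65 -1.003
v 2.095 4.412 -0.786
v 1.771 3.824 -0.837
v 1.904 3.23 -1.126
v 2.417 2.979 -1.484
v -1.722 -4.124 3.042
v -0.423 -3.703 4.071
v -1.496 -3.427 2.47
v -0.197 -3.005 3.499
v -1.083 -4.775 2.501
v 0.216 -4.353 3.53
v -0.857 -4.077 1.929
v 0.442 -3.656 2.958
v 2.454 -2.921 1.194
v 2.899 -2.612 1.975
v 2.186 -4.339 1.906
v 2.427 -2.49 2.04
v 1.962 -2.484 1.879
v 1.629 -2.594 1.534
v 1.518 -2.792 1.098
v 1.657 -3.024 0.688
v 2.009 -3.229 0.413
v 2.481 -3.351 0.347
v 2.946 -3.358 0.508
v 3.278 -3.247 0.853
v 3.39 -3.049 1.289
v 3.251 -2.817 1.7
f 1 38 17
f 38 12 41
f 17 41 6
f 38 41 17
f 1 17 13
f 17 6 18
f 13 18 2
f 17 18 13
f 1 13 22
f 13 2 23
f 22 23 8
f 13 23 22
f 1 22 34
f 22 8 37
f 34 37 11
f 22 37 34
f 1 34 38
f 34 11 42
f 38 42 12
f 34 42 38
f 2 18 29
f 18 6 32
f 29 32 10
f 18 32 29
f 6 41 19
f 41 12 40
f 19 40 5
f 41 40 19
f 12 42 39
f 42 11 35
f 39 35 3
f 42 35 39
f 11 37 36
f 37 8 24
f 36 24 7
f 37 24 36
f 8 23 28
f 23 2 25
f 28 25 9
f 23 25 28
f 4 30 16
f 30 10 31
f 16 31 5
f 30 31 16
f 4 16 14
f 16 5 15
f 14 15 3
f 16 15 14
f 4 14 21
f 14 3 20
f 21 20 7
f 14 20 21
f 4 21 26
f 21 7 27
f 26 27 9
f 21 27 26
f 4 26 30
f 26 9 33
f 30 33 10
f 26 33 30
f 5 31 19
f 31 10 32
f 19 32 6
f 31 32 19
f 3 15 39
f 15 5 40
f 39 40 12
f 15 40 39
f 7 20 36
f 20 3 35
f 36 35 11
f 20 35 36
f 9 27 28
f 27 7 24
f 28 24 8
f 27 24 28
f 10 33 29
f 33 9 25
f 29 25 2
f 33 25 29
f 44 43 46
f 44 46 45
f 46 43 47
f 46 47 45
f 47 43 48
f 47 48 45
f 48 43 49
f 48 49 45
f 49 43 50
f 49 50 45
f 50 43 51
f 50 51 45
f 51 43 52
f 51 52 45
f 52 43 44
f 52 44 45
f 54 56 53
f 57 54 53
f 53 56 55
f 55 57 53
f 54 60 56
f 58 54 57
f 58 60 54
f 56 60 55
f 59 57 55
f 55 60 59
f 59 58 57
f 60 58 59
f 62 61 64
f 62 64 63
f 64 61 65
f 64 65 63
f 65 61 66
f 65 66 63
f 66 61 67
f 66 67 63
f 67 61 68
f 67 68 63
f 68 61 69
f 68 69 63
f 69 61 70
f 69 70 63
f 70 61 71
f 70 71 63
f 71 61 72
f 71 72 63
f 72 61 73
f 72 73 63
f 73 61 74
f 73 74 63
f 74 61 62
f 74 62 63

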